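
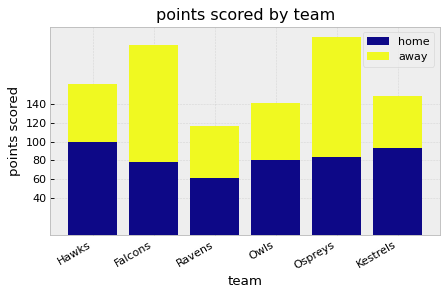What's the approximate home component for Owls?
home top ≈ 80, bottom ≈ 0; segment ≈ 80.

≈ 80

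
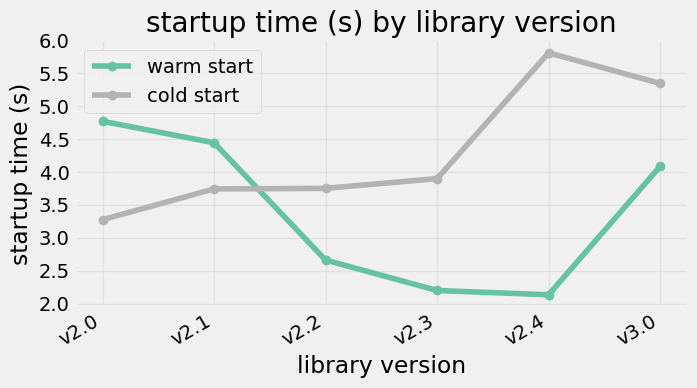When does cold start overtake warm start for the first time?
v2.1: cold start ≈ 3.5 vs warm start ≈ 4.5 (not yet); v2.2: cold start ≈ 4.0 vs warm start ≈ 2.5 (first crossover).

v2.2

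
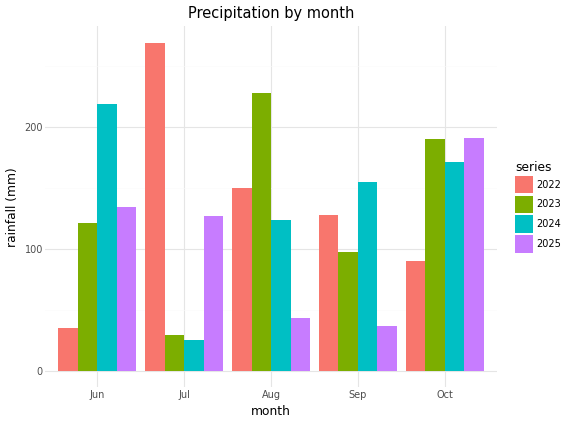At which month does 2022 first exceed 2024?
Jul

Jun: 2022 ≈ 25 vs 2024 ≈ 225 (not yet); Jul: 2022 ≈ 275 vs 2024 ≈ 25 (first crossover).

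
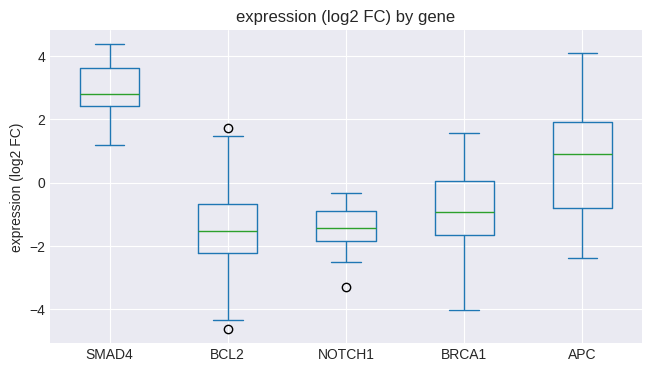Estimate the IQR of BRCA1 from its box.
≈ 1.5

Q3 ≈ 0.0, Q1 ≈ -1.5; IQR ≈ 1.5.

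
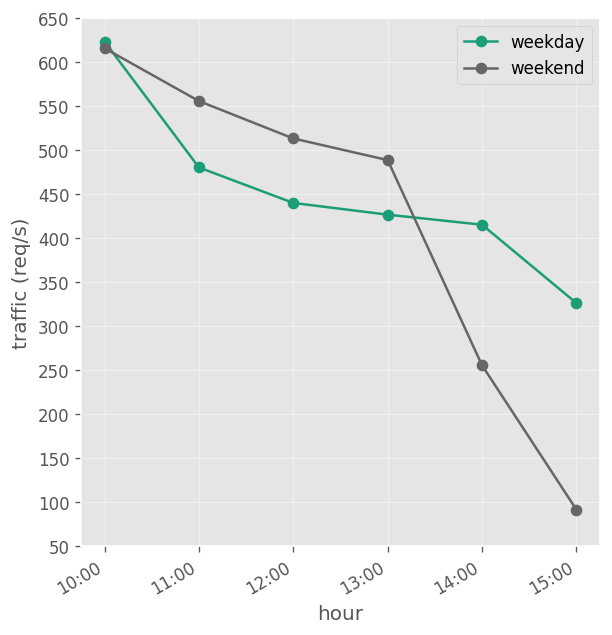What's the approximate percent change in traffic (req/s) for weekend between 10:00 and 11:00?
10:00 ≈ 600, 11:00 ≈ 550; (550 − 600) / 600 ≈ -8.3%.

≈ -8.3%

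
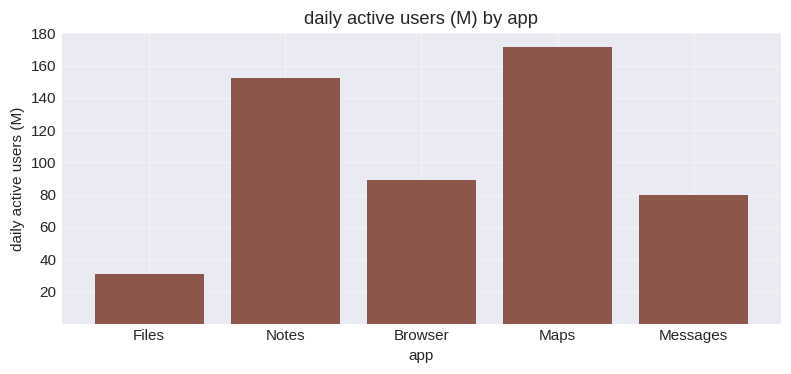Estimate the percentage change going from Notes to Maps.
Notes ≈ 160, Maps ≈ 180; (180 − 160) / 160 ≈ +12.5%.

≈ +12.5%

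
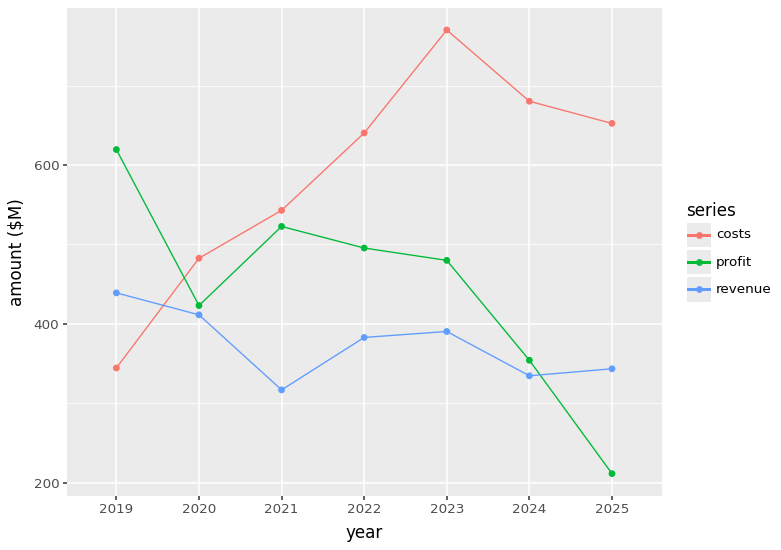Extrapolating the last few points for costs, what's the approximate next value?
Last three: 750, 700, 650 → slope ≈ -50/step → next ≈ 600.

≈ 600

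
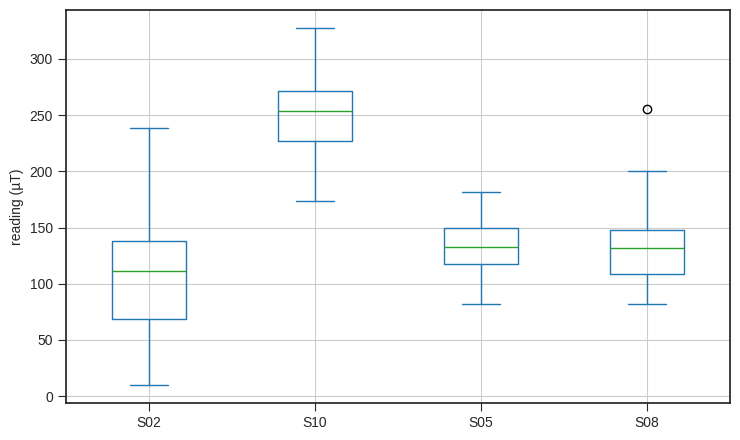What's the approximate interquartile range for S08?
≈ 40

Q3 ≈ 140, Q1 ≈ 100; IQR ≈ 40.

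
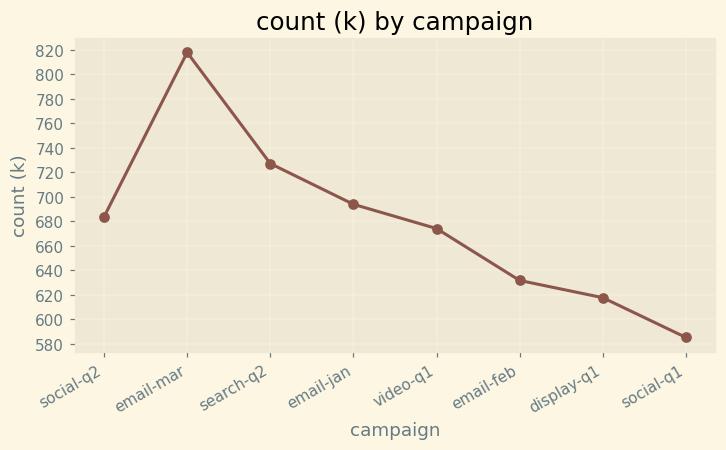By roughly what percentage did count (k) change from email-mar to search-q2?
email-mar ≈ 820, search-q2 ≈ 720; (720 − 820) / 820 ≈ -12.2%.

≈ -12.2%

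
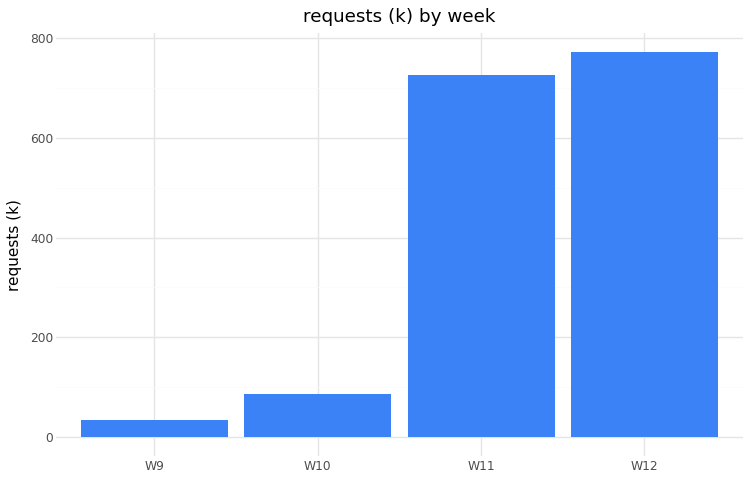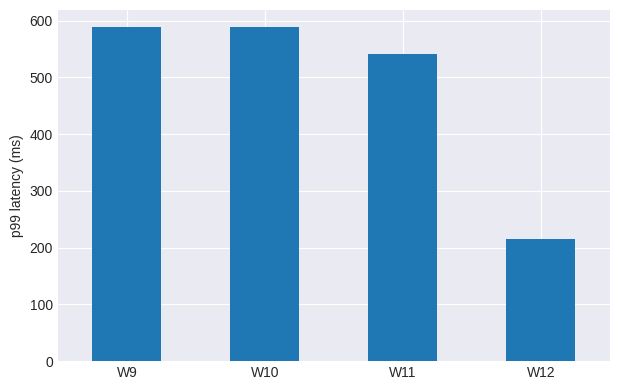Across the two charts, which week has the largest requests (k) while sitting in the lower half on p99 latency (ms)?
Chart 2 median p99 latency (ms) ≈ 600; below-median weeks: W11, W12. Among those, W12 has the highest requests (k) (≈ 800).

W12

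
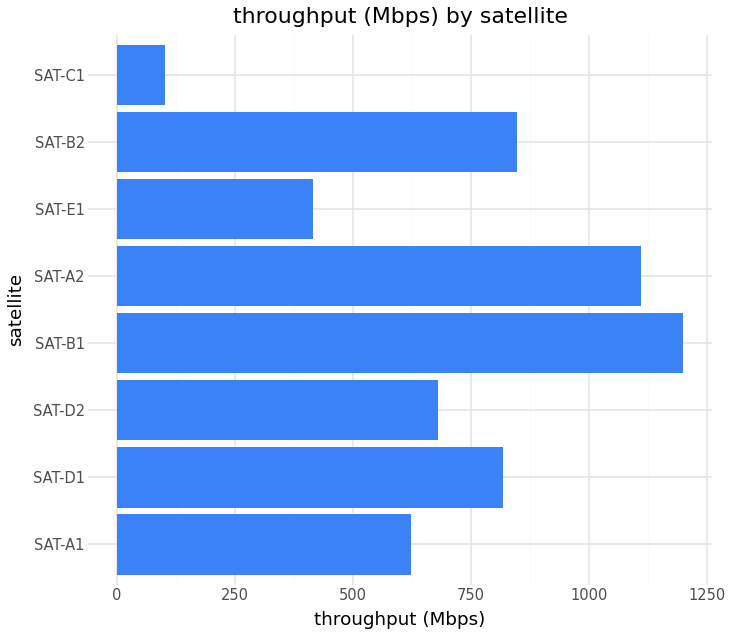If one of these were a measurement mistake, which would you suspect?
SAT-C1

SAT-C1 ≈ 100; the rest sit between ≈ 400 and ≈ 1200.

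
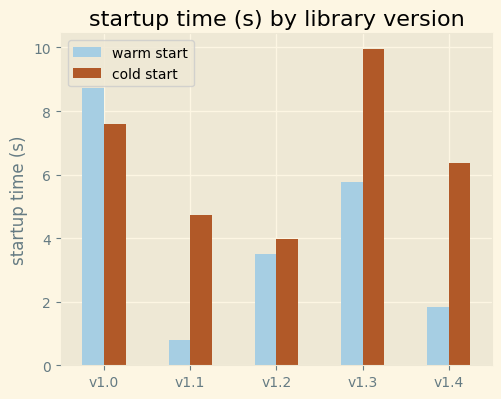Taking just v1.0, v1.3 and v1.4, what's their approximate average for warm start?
(9 + 6 + 2) / 3 ≈ 6.

≈ 6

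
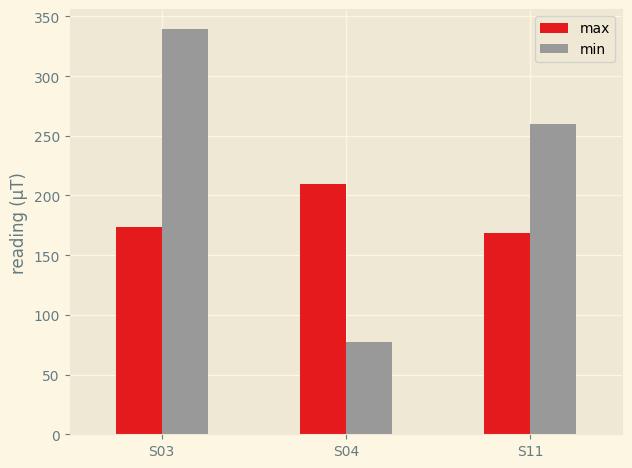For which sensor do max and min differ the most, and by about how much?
S03, ≈ 200 µT

S03: max ≈ 150, min ≈ 350 → gap ≈ 200. Next-largest (S04) is only ≈ 100.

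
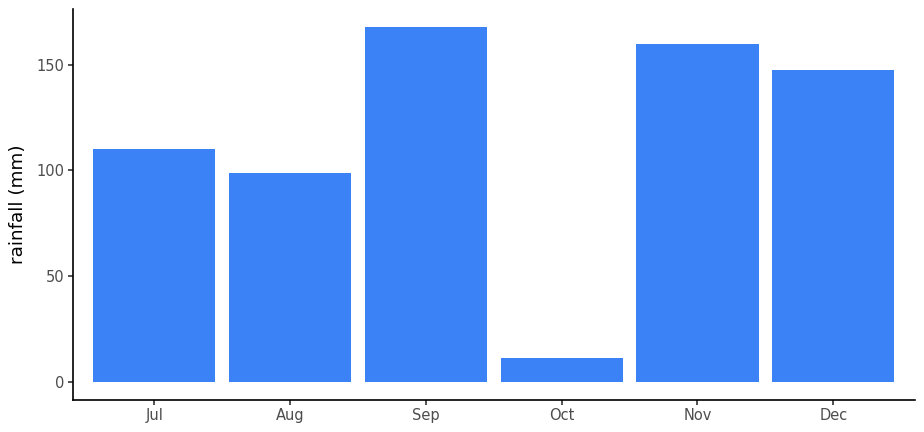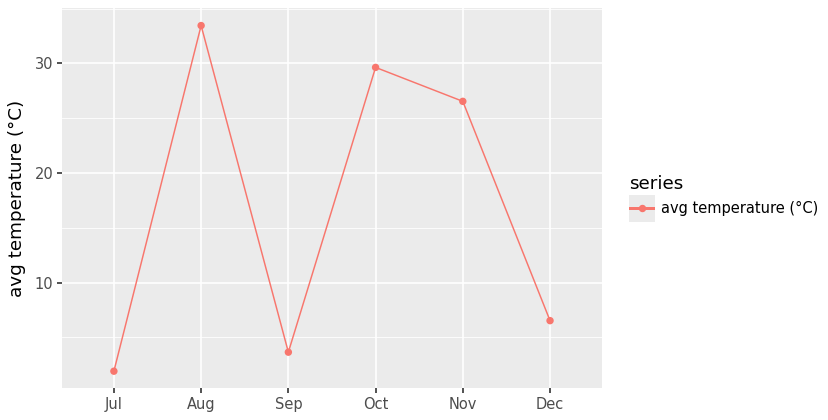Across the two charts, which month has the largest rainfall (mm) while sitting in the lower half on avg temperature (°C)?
Chart 2 median avg temperature (°C) ≈ 15; below-median months: Jul, Sep, Dec. Among those, Sep has the highest rainfall (mm) (≈ 160).

Sep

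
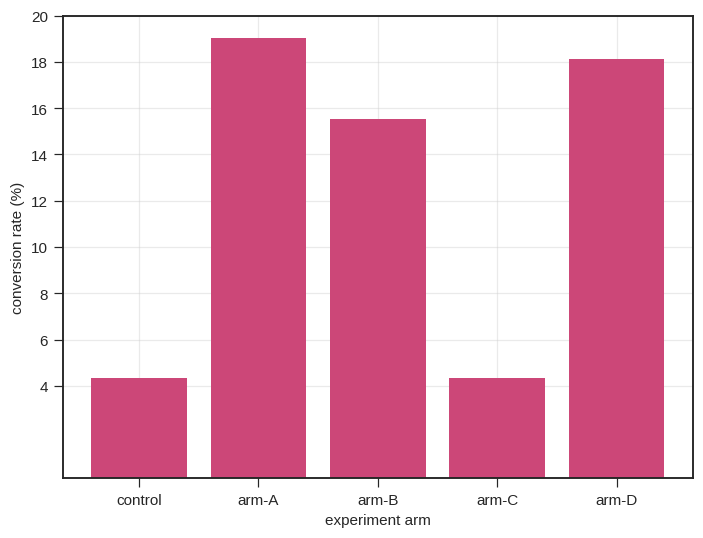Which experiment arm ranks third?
arm-B

Top 4: arm-A ≈ 20, arm-D ≈ 18, arm-B ≈ 16, control ≈ 4.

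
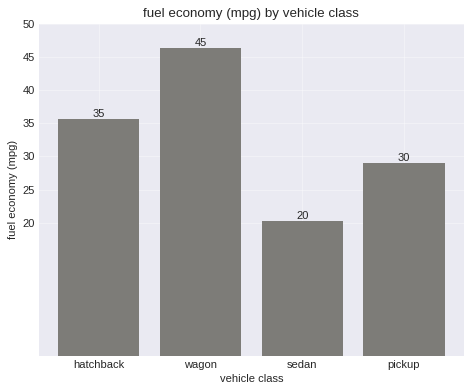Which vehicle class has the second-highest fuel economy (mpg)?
hatchback

Top 3: wagon ≈ 45, hatchback ≈ 35, pickup ≈ 30.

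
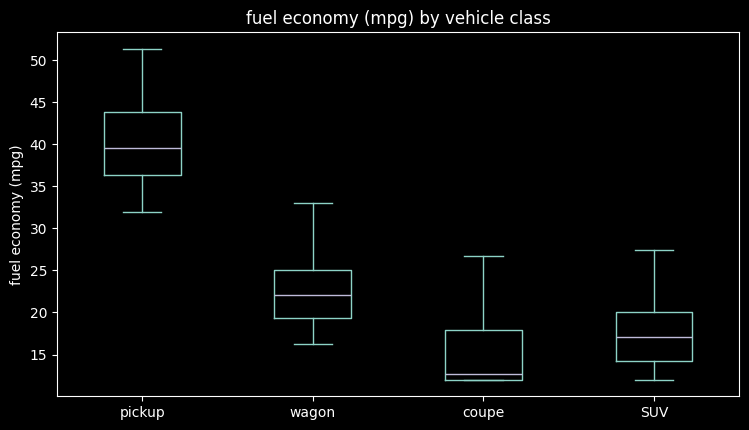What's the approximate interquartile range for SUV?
Q3 ≈ 20, Q1 ≈ 15; IQR ≈ 5.

≈ 5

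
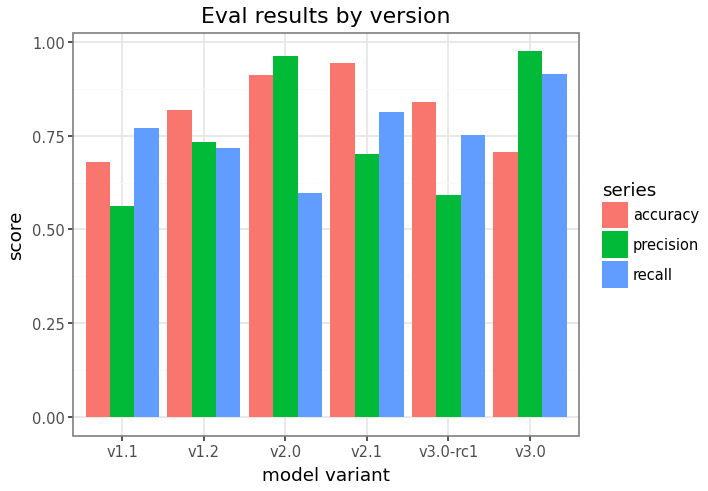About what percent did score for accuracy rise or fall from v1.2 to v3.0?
v1.2 ≈ 0.8, v3.0 ≈ 0.7; (0.7 − 0.8) / 0.8 ≈ -12.5%.

≈ -12.5%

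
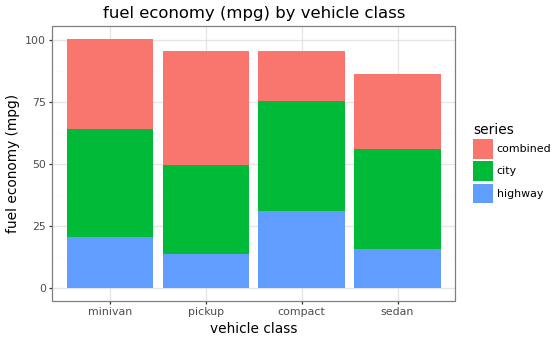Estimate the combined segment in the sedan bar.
≈ 30

combined top ≈ 90, bottom ≈ 60; segment ≈ 30.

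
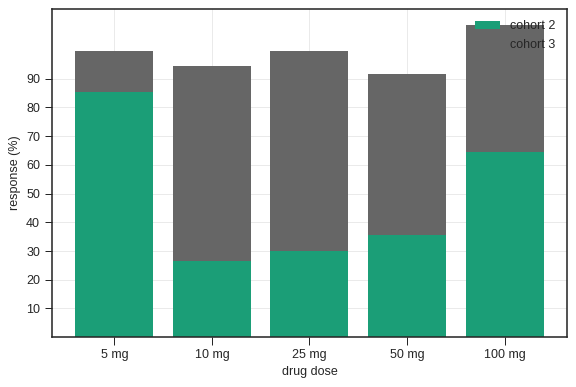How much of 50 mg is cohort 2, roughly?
cohort 2 top ≈ 40, bottom ≈ 0; segment ≈ 40.

≈ 40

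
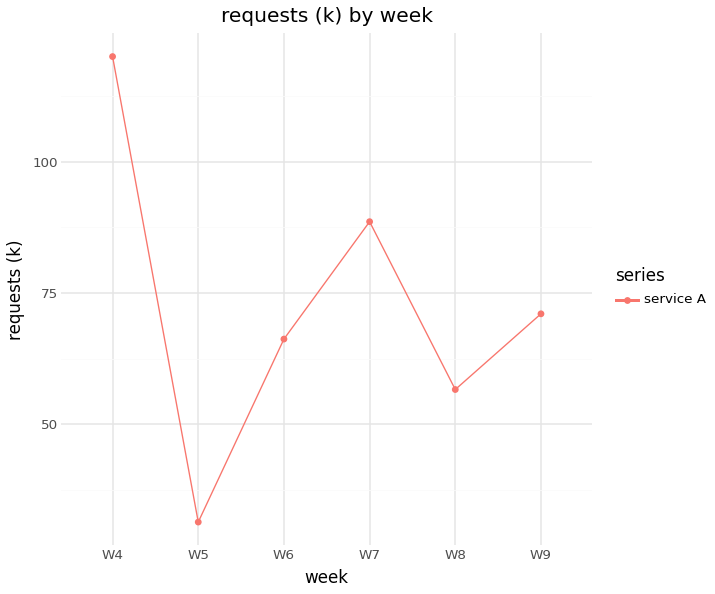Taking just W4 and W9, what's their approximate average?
(120 + 70) / 2 ≈ 95.

≈ 95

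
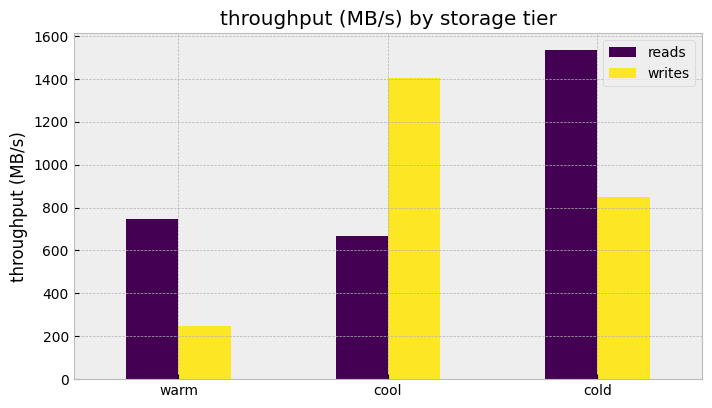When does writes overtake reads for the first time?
cool

warm: writes ≈ 200 vs reads ≈ 800 (not yet); cool: writes ≈ 1400 vs reads ≈ 600 (first crossover).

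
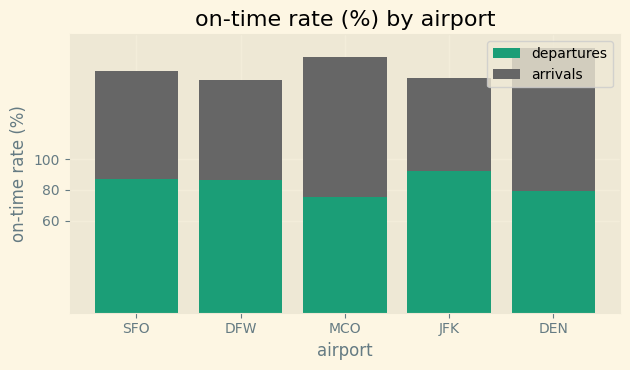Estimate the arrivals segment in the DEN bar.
≈ 100

arrivals top ≈ 180, bottom ≈ 80; segment ≈ 100.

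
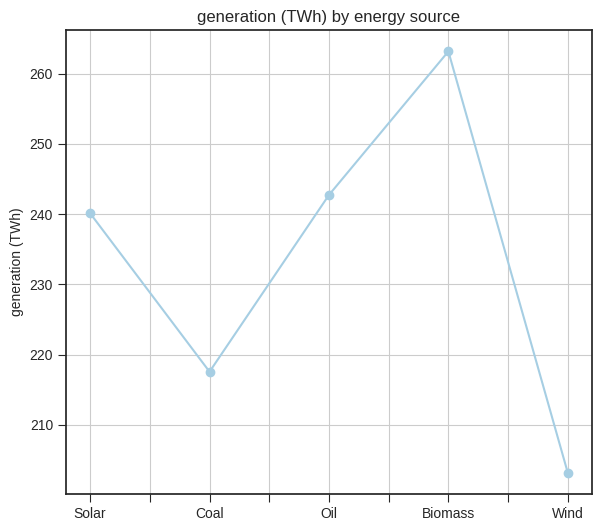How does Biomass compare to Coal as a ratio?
Biomass ≈ 265, Coal ≈ 220; 265/220 ≈ 1.2.

≈ 1.2×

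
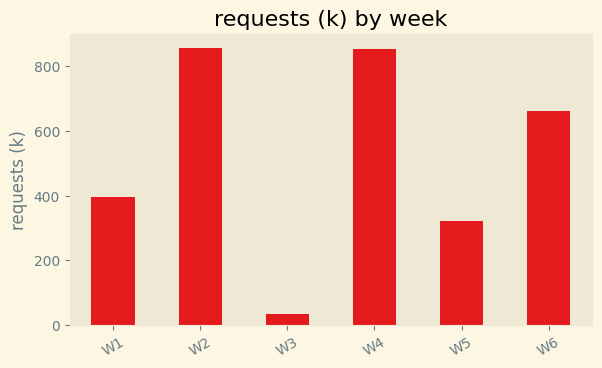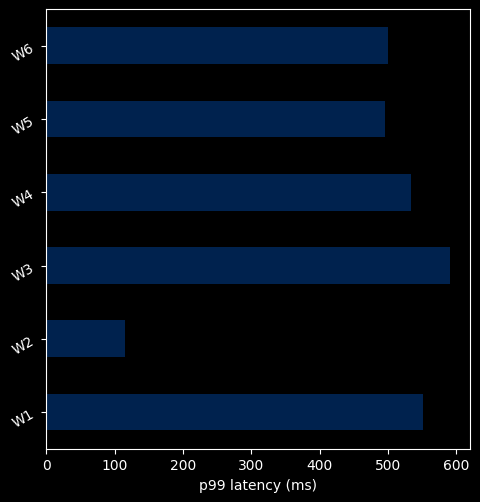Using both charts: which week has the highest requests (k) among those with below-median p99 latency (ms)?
W2

Chart 2 median p99 latency (ms) ≈ 500; below-median weeks: W2, W5, W6. Among those, W2 has the highest requests (k) (≈ 900).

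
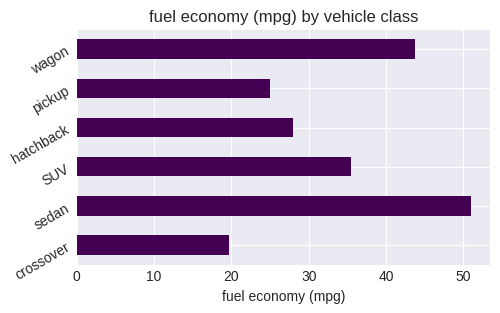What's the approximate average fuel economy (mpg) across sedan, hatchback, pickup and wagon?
≈ 38

(50 + 30 + 25 + 45) / 4 ≈ 38.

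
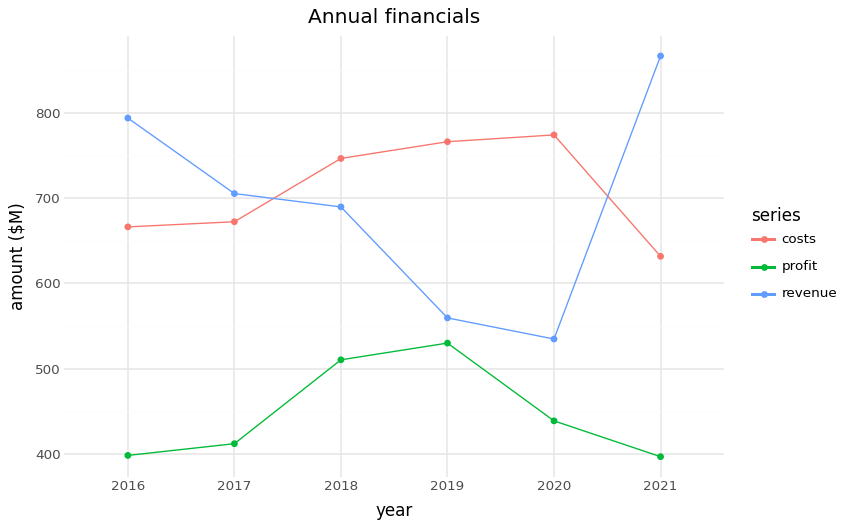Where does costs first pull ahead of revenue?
2018

2017: costs ≈ 650 vs revenue ≈ 700 (not yet); 2018: costs ≈ 750 vs revenue ≈ 700 (first crossover).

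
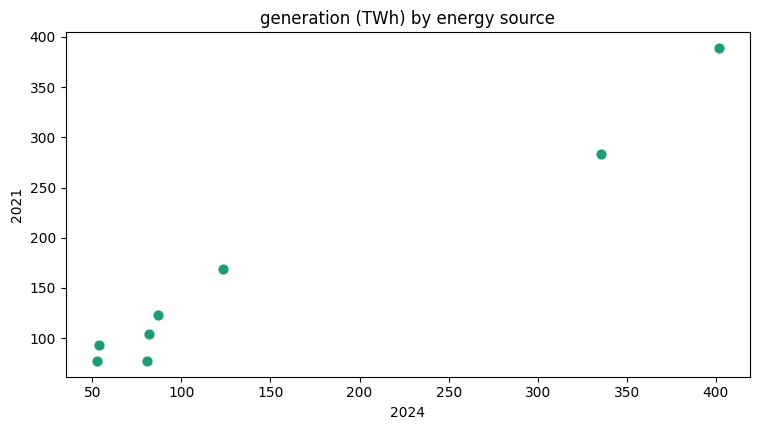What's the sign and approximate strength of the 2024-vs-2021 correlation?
Points are positively correlated; strong (|r| ≈ 1.0).

positive, strong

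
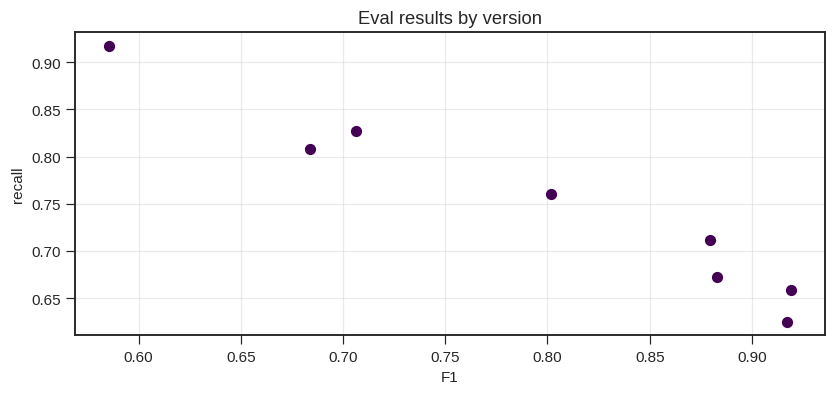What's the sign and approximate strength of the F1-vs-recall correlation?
Points are negatively correlated; strong (|r| ≈ 1.0).

negative, strong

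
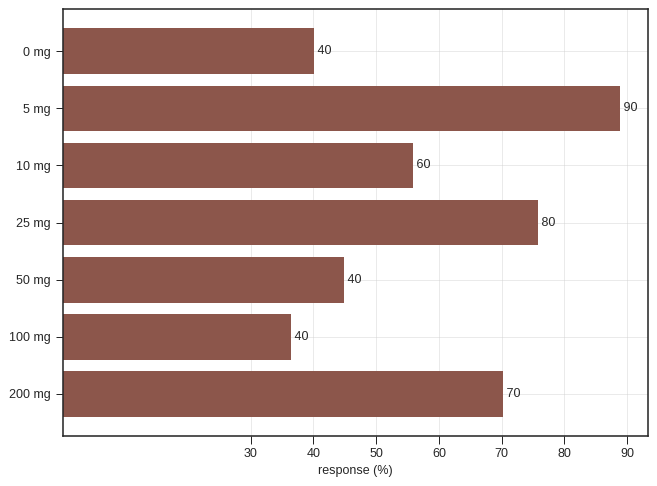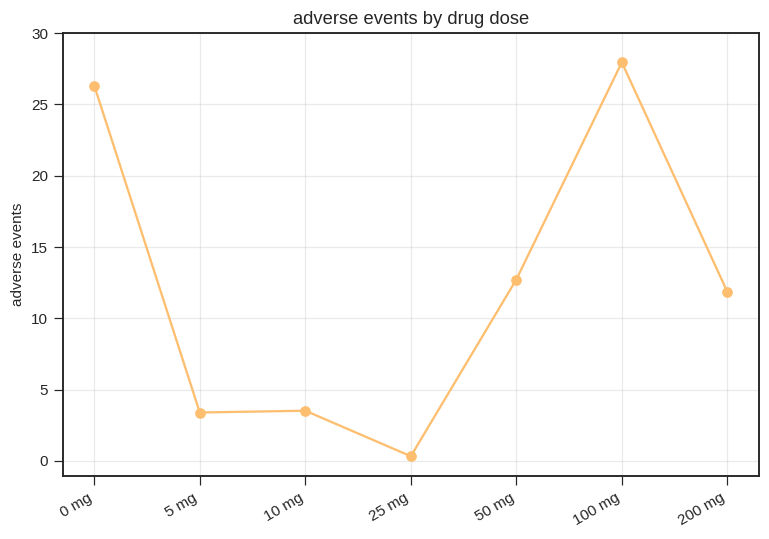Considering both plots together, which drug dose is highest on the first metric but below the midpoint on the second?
Chart 2 median adverse events ≈ 10; below-median drug doses: 5 mg, 10 mg, 25 mg. Among those, 5 mg has the highest response (%) (≈ 90).

5 mg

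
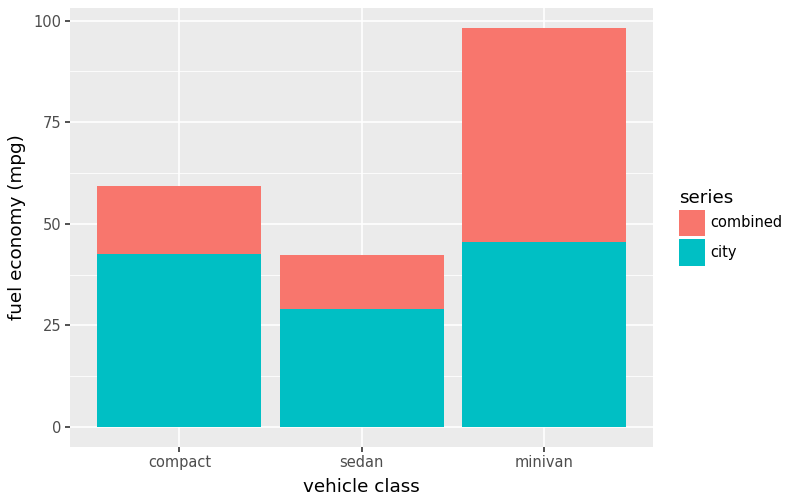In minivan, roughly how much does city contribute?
≈ 50

city top ≈ 50, bottom ≈ 0; segment ≈ 50.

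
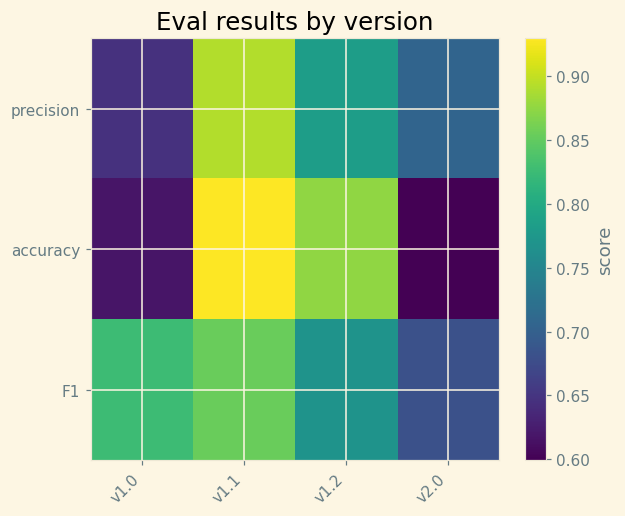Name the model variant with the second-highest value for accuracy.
Top 3 for accuracy: v1.1 ≈ 0.95, v1.2 ≈ 0.90, v1.0 ≈ 0.60.

v1.2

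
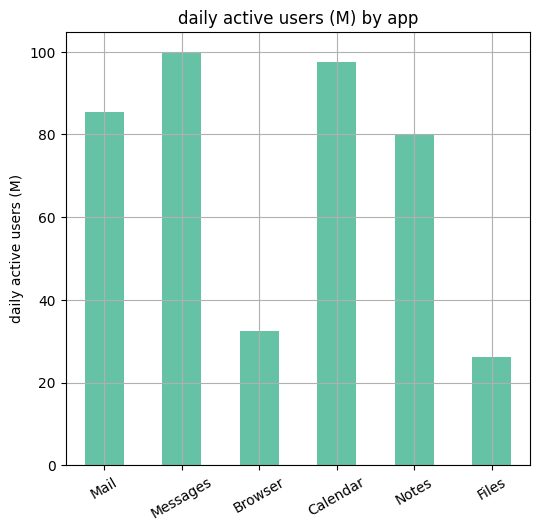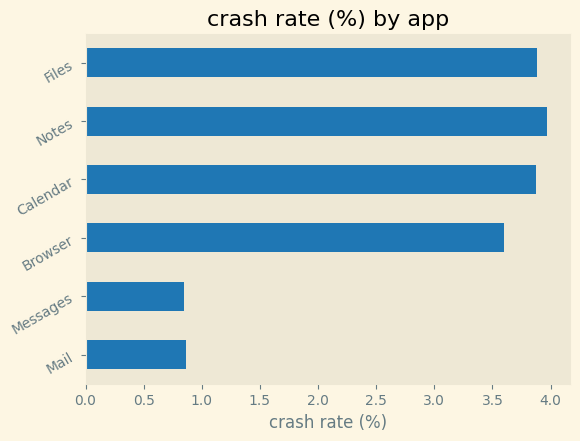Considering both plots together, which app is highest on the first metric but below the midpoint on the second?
Chart 2 median crash rate (%) ≈ 3.5; below-median apps: Mail, Messages, Browser. Among those, Messages has the highest daily active users (M) (≈ 100).

Messages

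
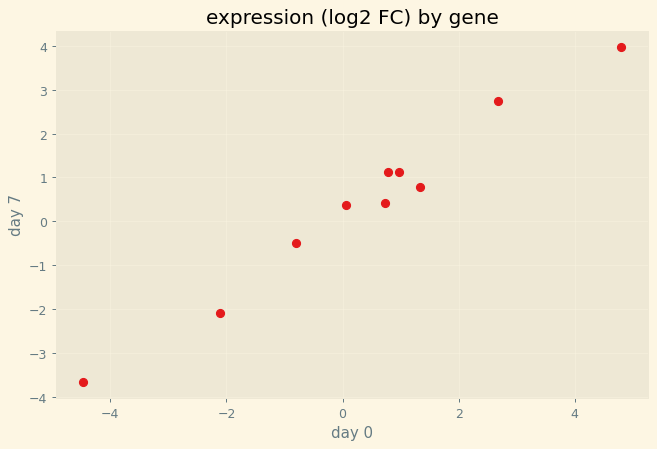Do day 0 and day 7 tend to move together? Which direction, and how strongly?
positive, strong

Points are positively correlated; strong (|r| ≈ 1.0).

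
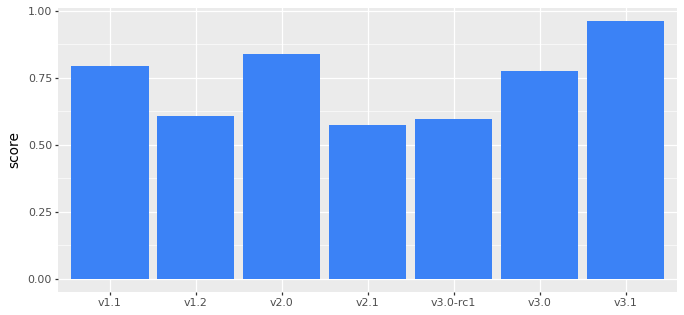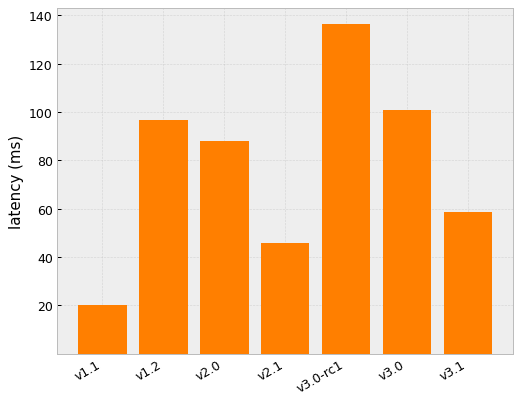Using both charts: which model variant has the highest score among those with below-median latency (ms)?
Chart 2 median latency (ms) ≈ 80; below-median model variants: v1.1, v2.1, v3.1. Among those, v3.1 has the highest score (≈ 1).

v3.1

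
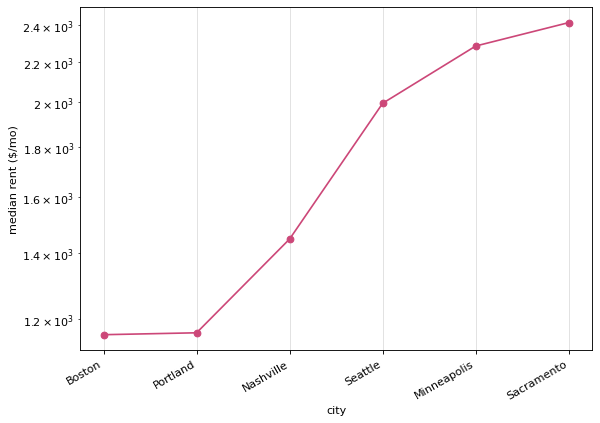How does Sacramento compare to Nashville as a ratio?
≈ 1.71×

Sacramento ≈ 2400, Nashville ≈ 1400; 2400/1400 ≈ 1.71.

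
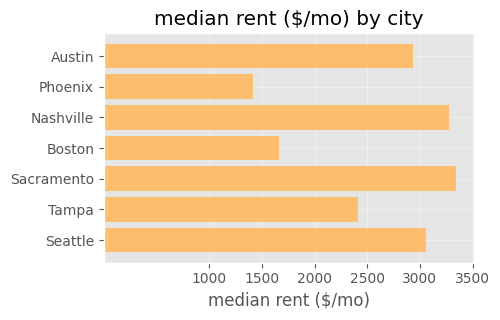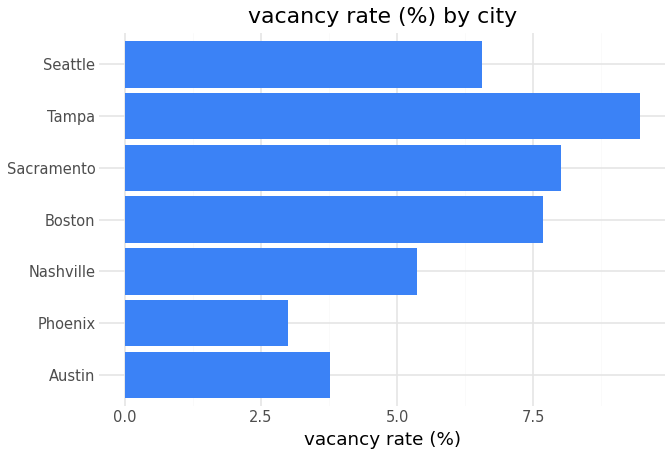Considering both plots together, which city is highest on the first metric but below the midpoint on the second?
Chart 2 median vacancy rate (%) ≈ 7; below-median cities: Austin, Phoenix, Nashville. Among those, Nashville has the highest median rent ($/mo) (≈ 3500).

Nashville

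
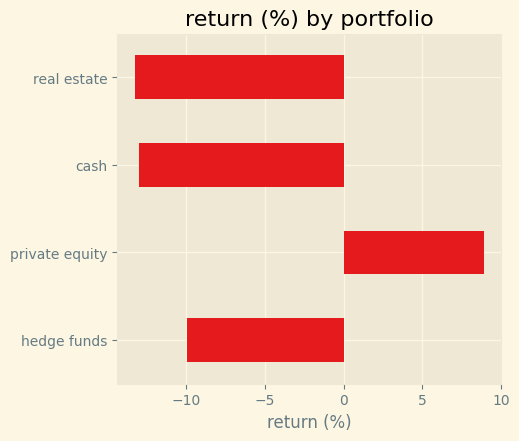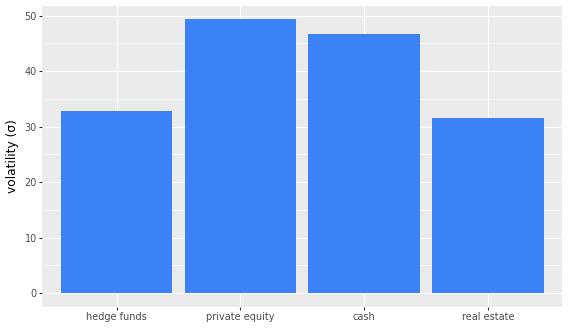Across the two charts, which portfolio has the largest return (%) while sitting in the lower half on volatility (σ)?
hedge funds

Chart 2 median volatility (σ) ≈ 40; below-median portfolios: hedge funds, real estate. Among those, hedge funds has the highest return (%) (≈ -10).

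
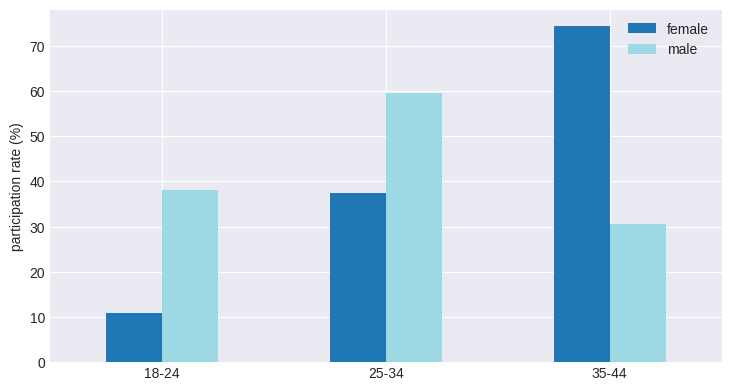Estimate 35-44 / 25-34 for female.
35-44 ≈ 70, 25-34 ≈ 40; 70/40 ≈ 1.75.

≈ 1.75×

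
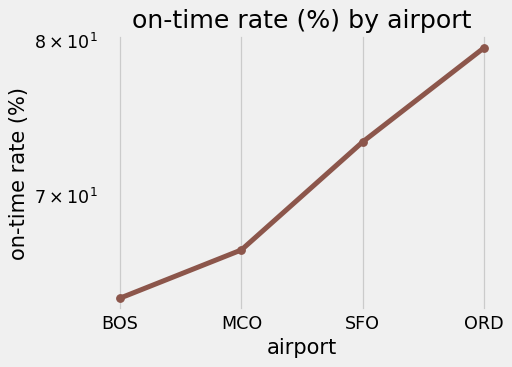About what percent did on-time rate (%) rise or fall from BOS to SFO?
BOS ≈ 64, SFO ≈ 74; (74 − 64) / 64 ≈ +15.6%.

≈ +15.6%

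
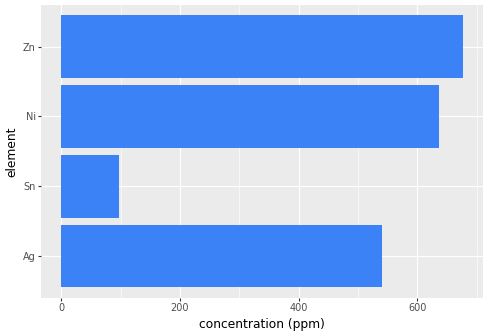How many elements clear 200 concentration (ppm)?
Above 200: Ag, Ni, Zn.

3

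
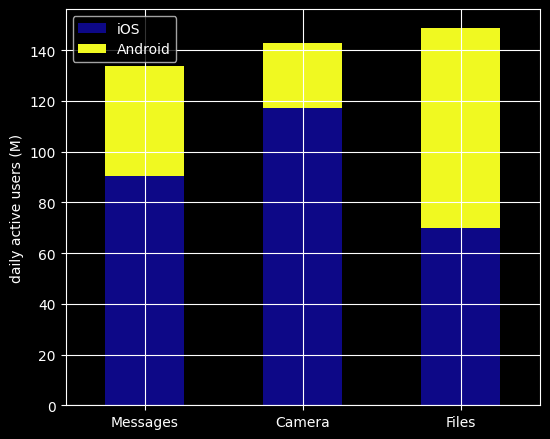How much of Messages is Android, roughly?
Android top ≈ 140, bottom ≈ 100; segment ≈ 40.

≈ 40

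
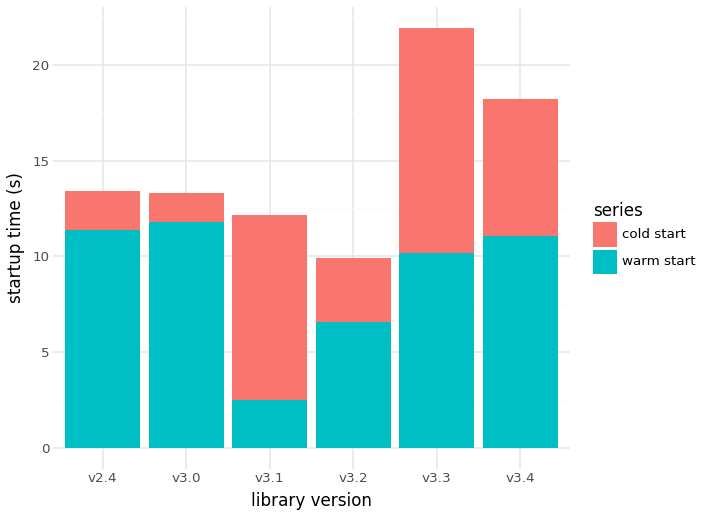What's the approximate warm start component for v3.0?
warm start top ≈ 12, bottom ≈ 0; segment ≈ 12.

≈ 12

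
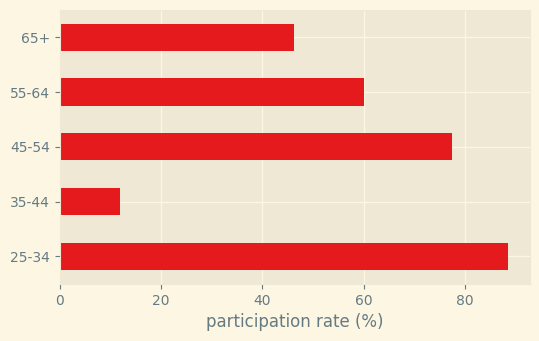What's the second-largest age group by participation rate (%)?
Top 3: 25-34 ≈ 90, 45-54 ≈ 80, 55-64 ≈ 60.

45-54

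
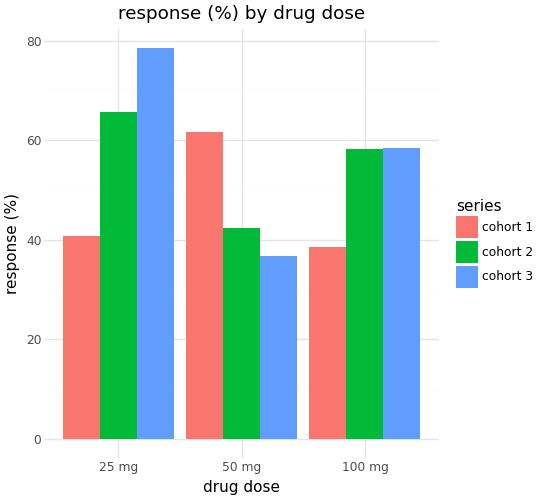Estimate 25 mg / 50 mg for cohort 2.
≈ 1.75×

25 mg ≈ 70, 50 mg ≈ 40; 70/40 ≈ 1.75.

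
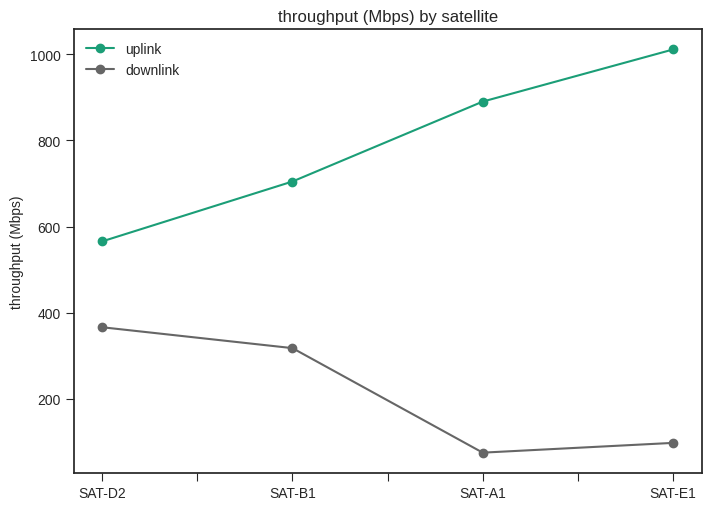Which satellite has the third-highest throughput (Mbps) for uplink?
SAT-B1

Top 4 for uplink: SAT-E1 ≈ 1000, SAT-A1 ≈ 900, SAT-B1 ≈ 700, SAT-D2 ≈ 600.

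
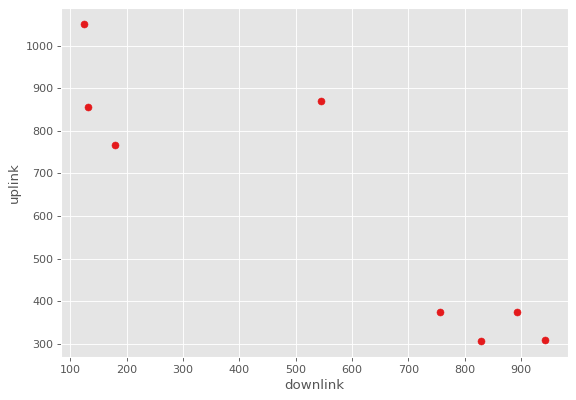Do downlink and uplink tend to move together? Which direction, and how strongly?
Points are negatively correlated; strong (|r| ≈ 0.9).

negative, strong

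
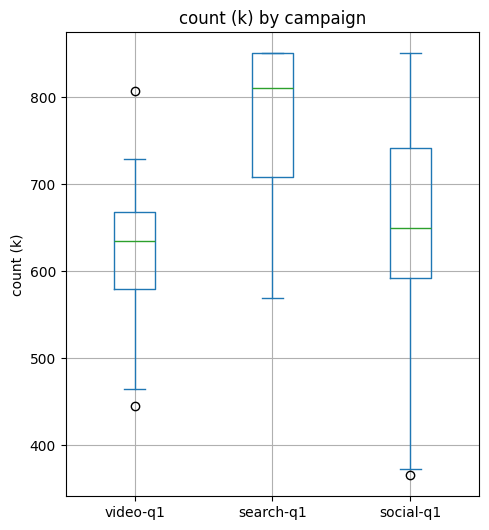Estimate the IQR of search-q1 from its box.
Q3 ≈ 840, Q1 ≈ 700; IQR ≈ 140.

≈ 140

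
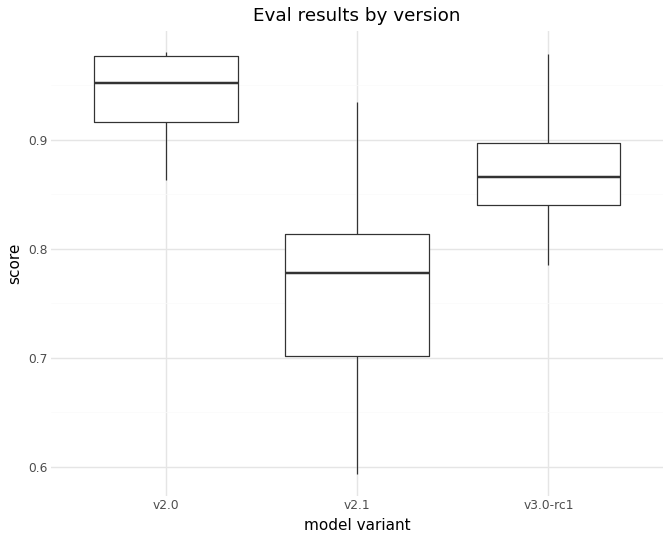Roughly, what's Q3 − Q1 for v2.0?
Q3 ≈ 0.98, Q1 ≈ 0.92; IQR ≈ 0.06.

≈ 0.06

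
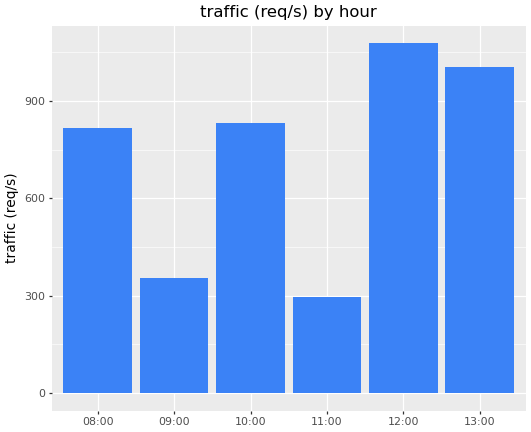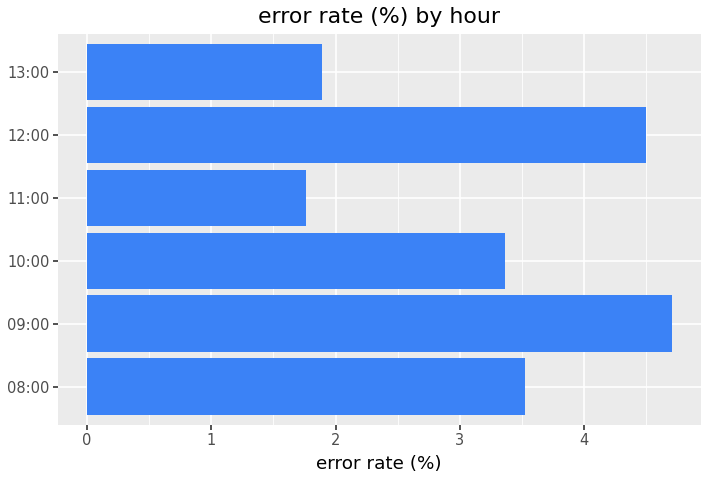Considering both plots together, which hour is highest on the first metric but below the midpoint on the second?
13:00

Chart 2 median error rate (%) ≈ 3.5; below-median hours: 10:00, 11:00, 13:00. Among those, 13:00 has the highest traffic (req/s) (≈ 1000).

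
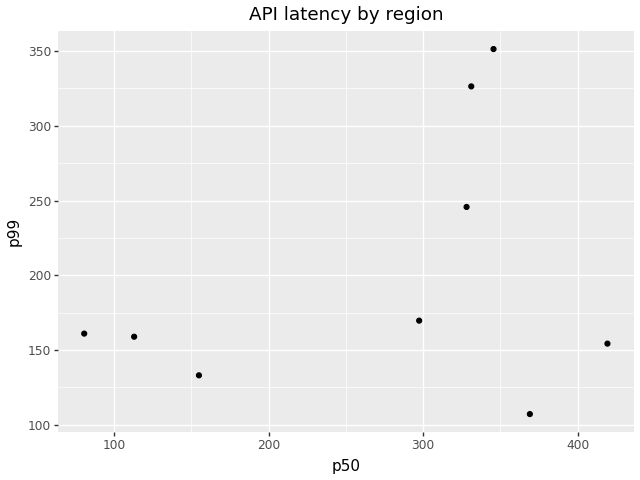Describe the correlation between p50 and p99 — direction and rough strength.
positive, weak

Points are positively correlated; weak (|r| ≈ 0.3).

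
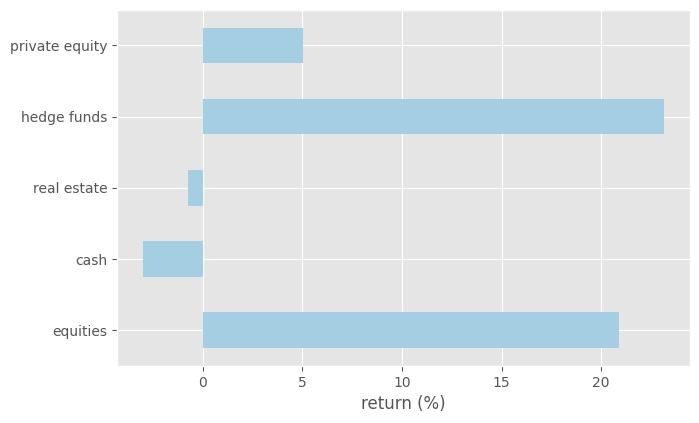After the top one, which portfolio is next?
equities

Top 3: hedge funds ≈ 25, equities ≈ 20, private equity ≈ 5.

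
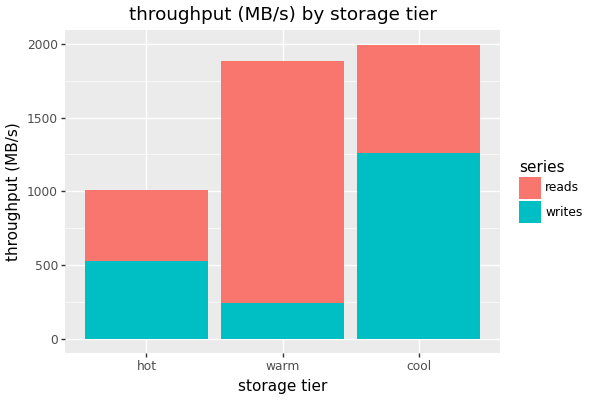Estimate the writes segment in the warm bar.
≈ 200

writes top ≈ 200, bottom ≈ 0; segment ≈ 200.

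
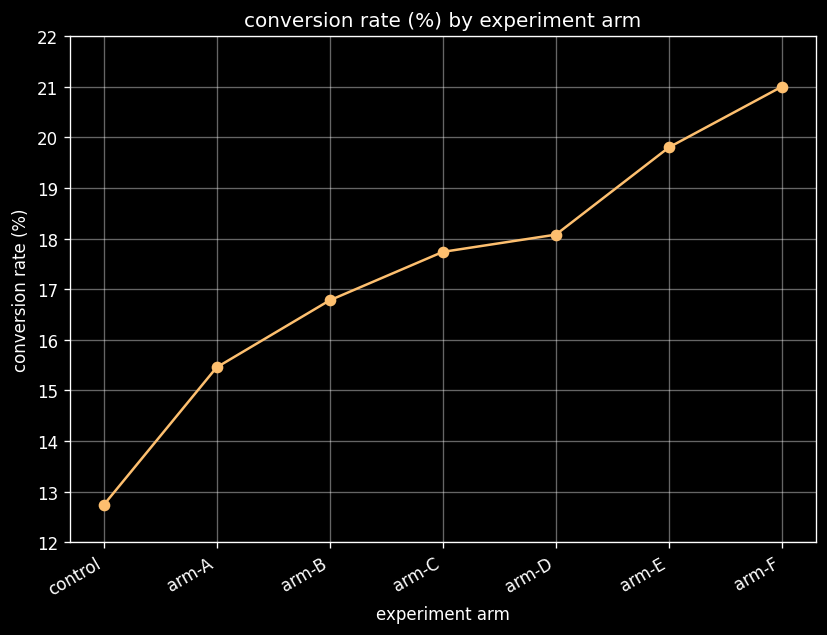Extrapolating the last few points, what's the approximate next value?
≈ 22.5

Last three: 18, 20, 21 → slope ≈ 1.5/step → next ≈ 22.5.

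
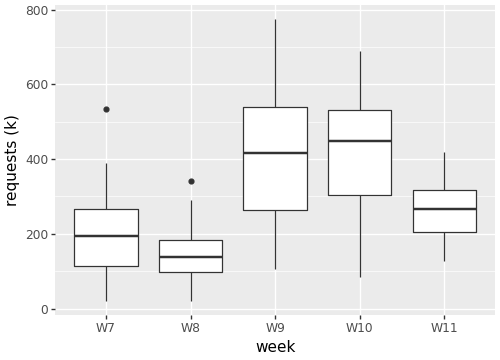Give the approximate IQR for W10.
Q3 ≈ 525, Q1 ≈ 300; IQR ≈ 225.

≈ 225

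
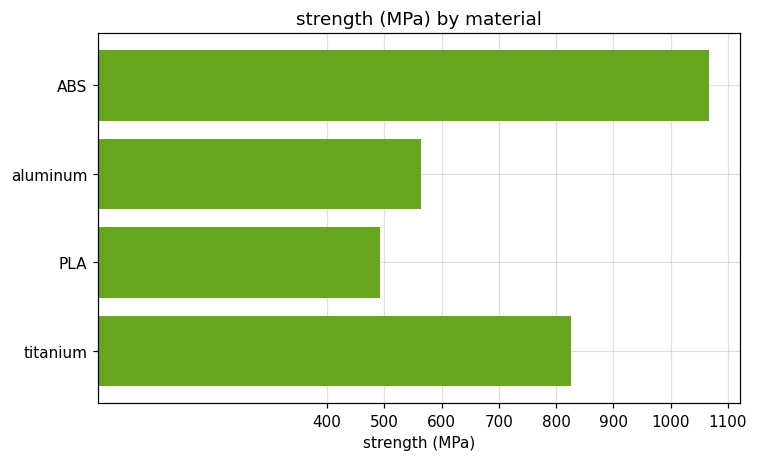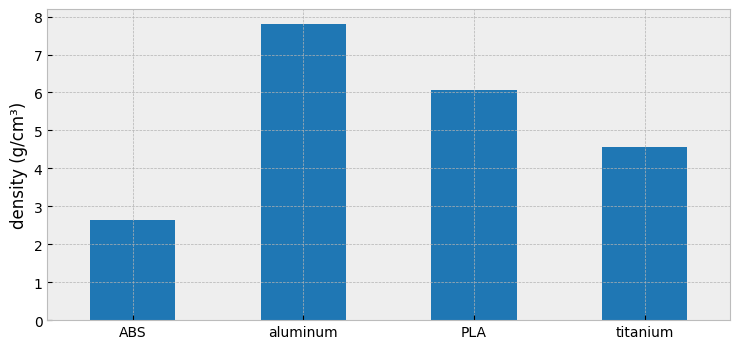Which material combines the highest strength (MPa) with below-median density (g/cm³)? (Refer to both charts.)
ABS

Chart 2 median density (g/cm³) ≈ 5; below-median materials: ABS, titanium. Among those, ABS has the highest strength (MPa) (≈ 1100).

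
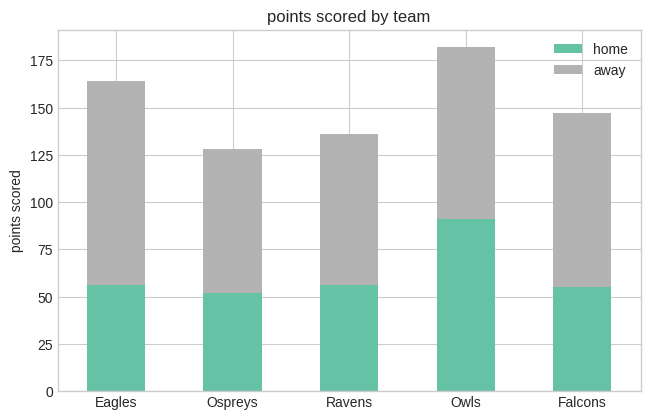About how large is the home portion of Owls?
≈ 100

home top ≈ 100, bottom ≈ 0; segment ≈ 100.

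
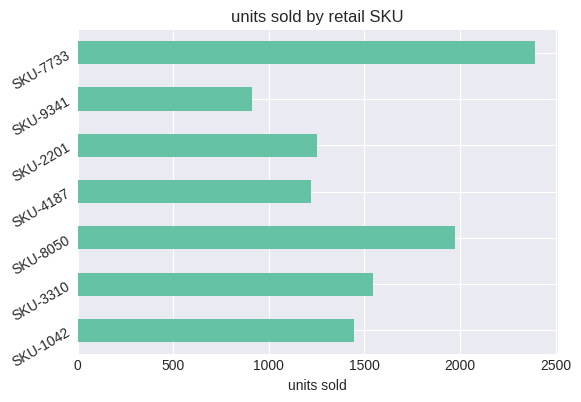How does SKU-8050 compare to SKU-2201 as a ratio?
SKU-8050 ≈ 2000, SKU-2201 ≈ 1200; 2000/1200 ≈ 1.67.

≈ 1.67×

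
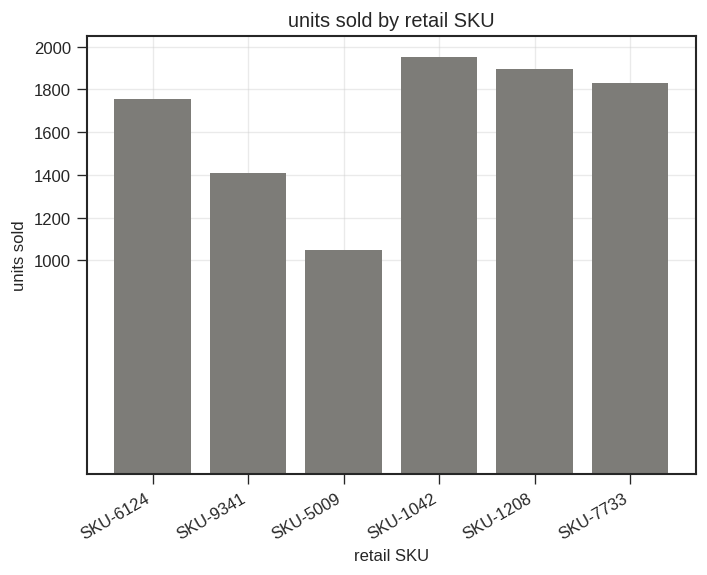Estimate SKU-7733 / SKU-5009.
≈ 1.8×

SKU-7733 ≈ 1800, SKU-5009 ≈ 1000; 1800/1000 ≈ 1.8.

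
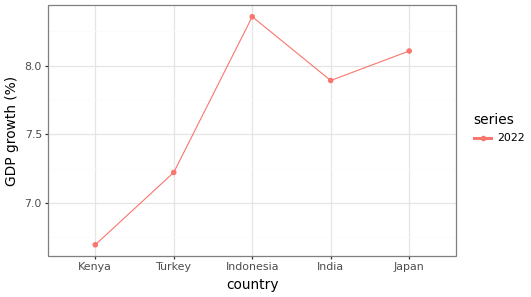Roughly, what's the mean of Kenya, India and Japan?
(6.6 + 7.8 + 8.2) / 3 ≈ 7.53.

≈ 7.53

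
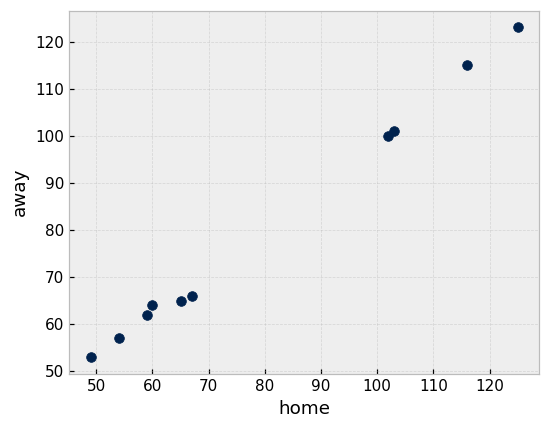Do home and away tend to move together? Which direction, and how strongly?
positive, strong

Points are positively correlated; strong (|r| ≈ 1.0).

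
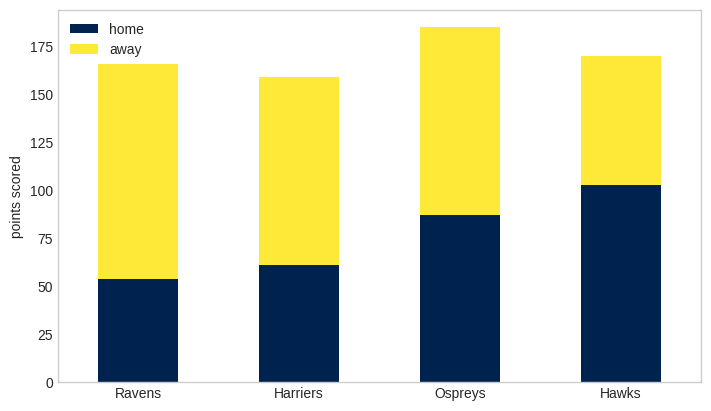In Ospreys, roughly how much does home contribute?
home top ≈ 80, bottom ≈ 0; segment ≈ 80.

≈ 80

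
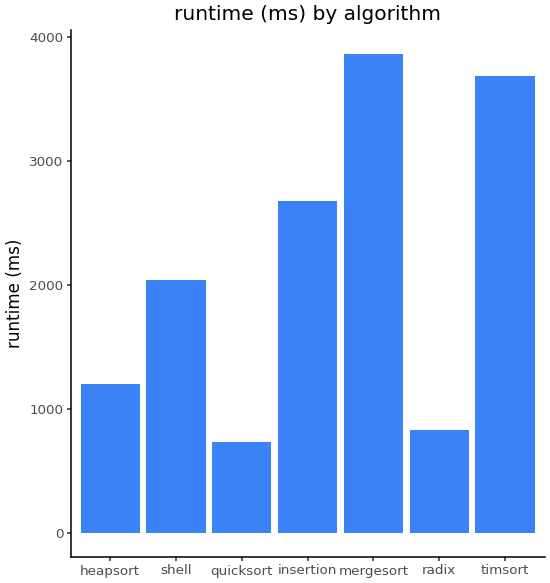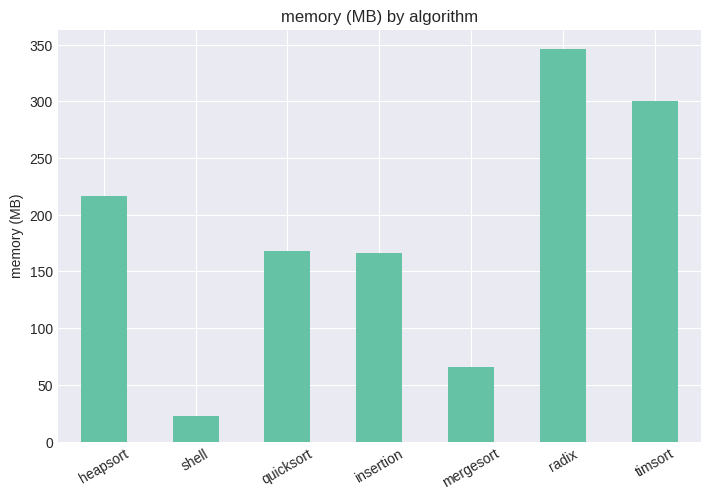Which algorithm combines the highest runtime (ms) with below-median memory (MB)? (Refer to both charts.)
Chart 2 median memory (MB) ≈ 150; below-median algorithms: shell, insertion, mergesort. Among those, mergesort has the highest runtime (ms) (≈ 4000).

mergesort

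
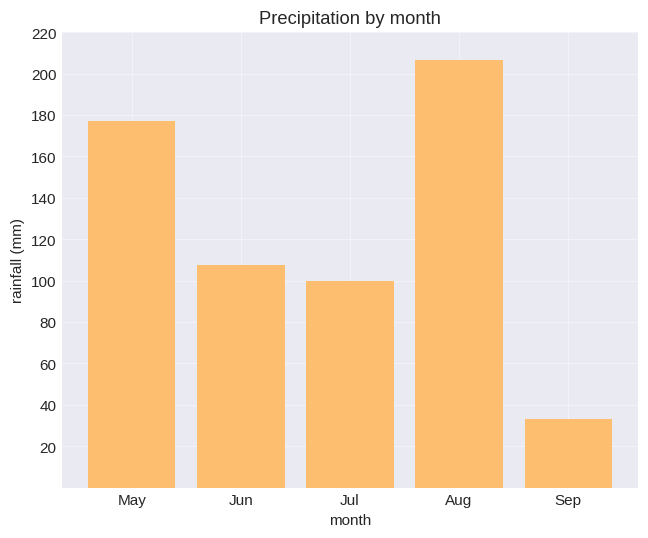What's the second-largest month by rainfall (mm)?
May

Top 3: Aug ≈ 200, May ≈ 180, Jun ≈ 100.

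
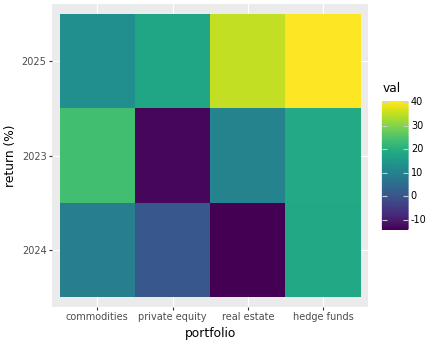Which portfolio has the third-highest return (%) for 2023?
Top 4 for 2023: commodities ≈ 25, hedge funds ≈ 20, real estate ≈ 10, private equity ≈ -15.

real estate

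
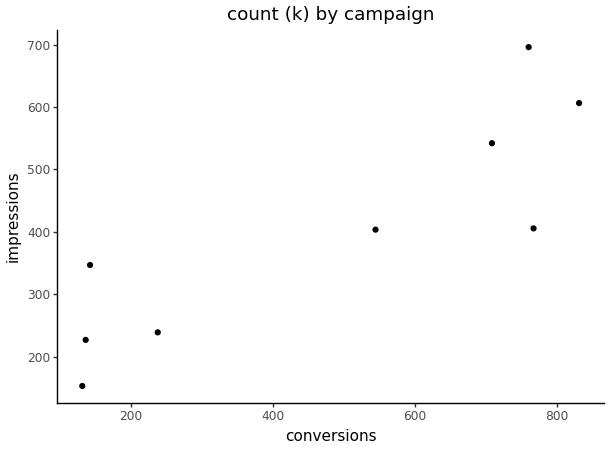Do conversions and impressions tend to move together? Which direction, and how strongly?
Points are positively correlated; strong (|r| ≈ 0.9).

positive, strong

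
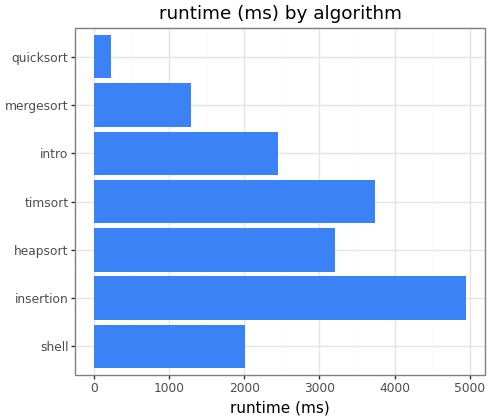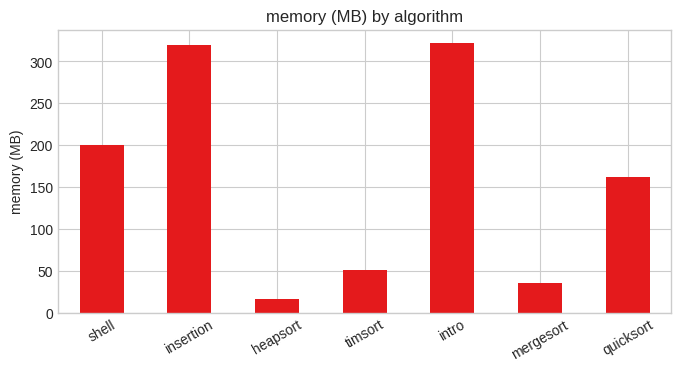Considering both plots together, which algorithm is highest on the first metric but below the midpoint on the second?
timsort

Chart 2 median memory (MB) ≈ 150; below-median algorithms: heapsort, timsort, mergesort. Among those, timsort has the highest runtime (ms) (≈ 3500).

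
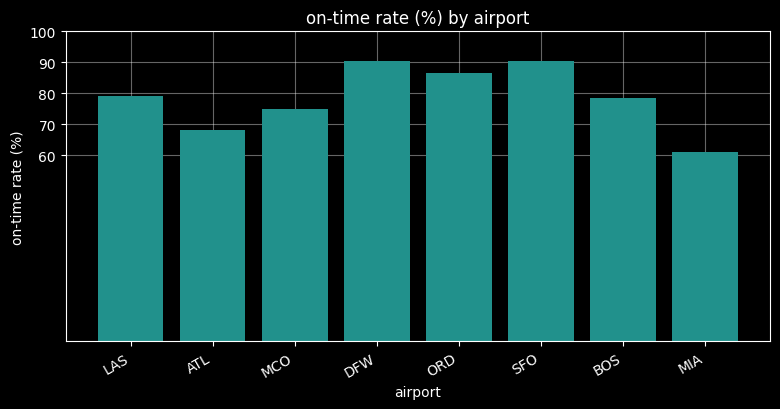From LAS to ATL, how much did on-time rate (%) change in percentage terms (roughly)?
LAS ≈ 80, ATL ≈ 70; (70 − 80) / 80 ≈ -12.5%.

≈ -12.5%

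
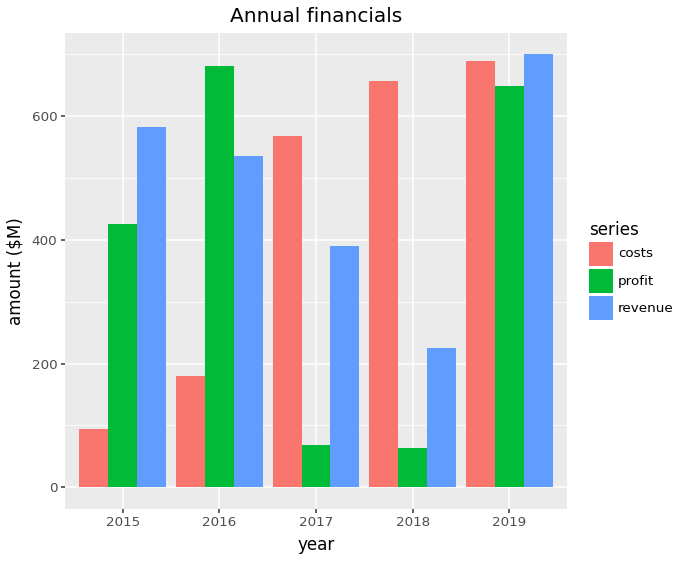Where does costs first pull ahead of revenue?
2017

2016: costs ≈ 200 vs revenue ≈ 500 (not yet); 2017: costs ≈ 600 vs revenue ≈ 400 (first crossover).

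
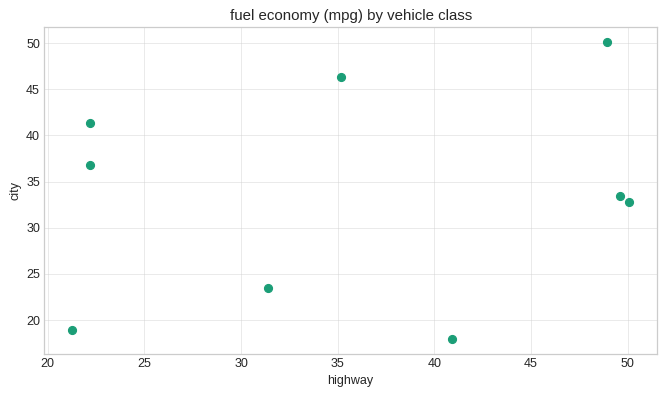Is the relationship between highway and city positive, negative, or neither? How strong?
no clear correlation

Points are roughly uncorrelated; weak (|r| ≈ 0.2).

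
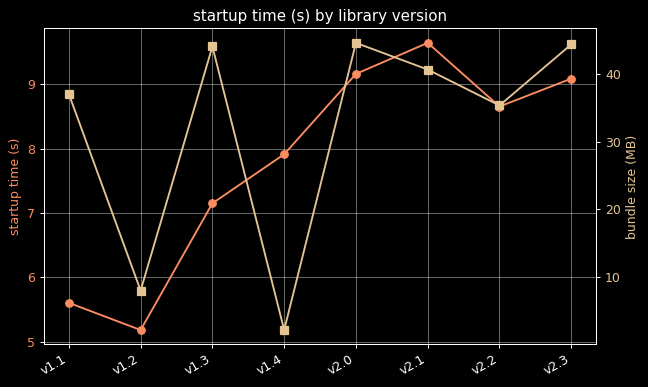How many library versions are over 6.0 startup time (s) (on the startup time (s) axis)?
6

Above 6.0: v1.3, v1.4, v2.0, v2.1, v2.2, v2.3.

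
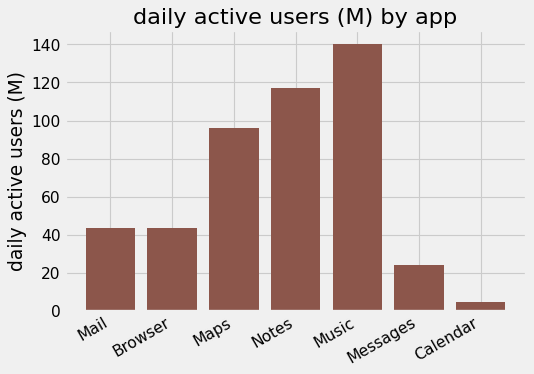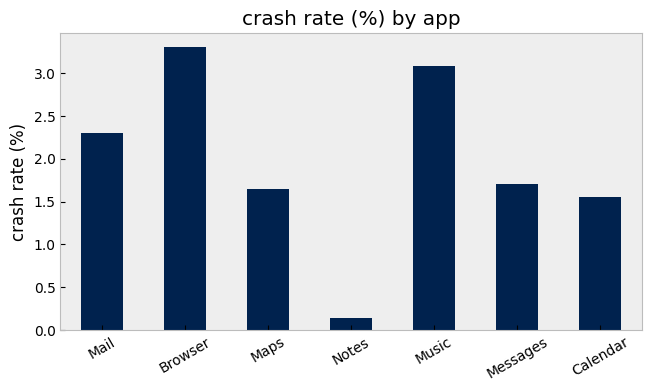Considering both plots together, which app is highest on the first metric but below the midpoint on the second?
Chart 2 median crash rate (%) ≈ 1.5; below-median apps: Maps, Notes, Calendar. Among those, Notes has the highest daily active users (M) (≈ 120).

Notes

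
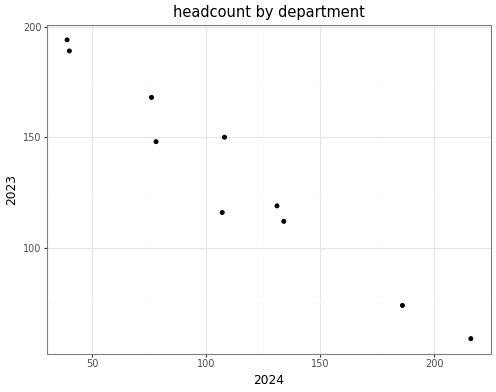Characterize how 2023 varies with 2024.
Points are negatively correlated; strong (|r| ≈ 1.0).

negative, strong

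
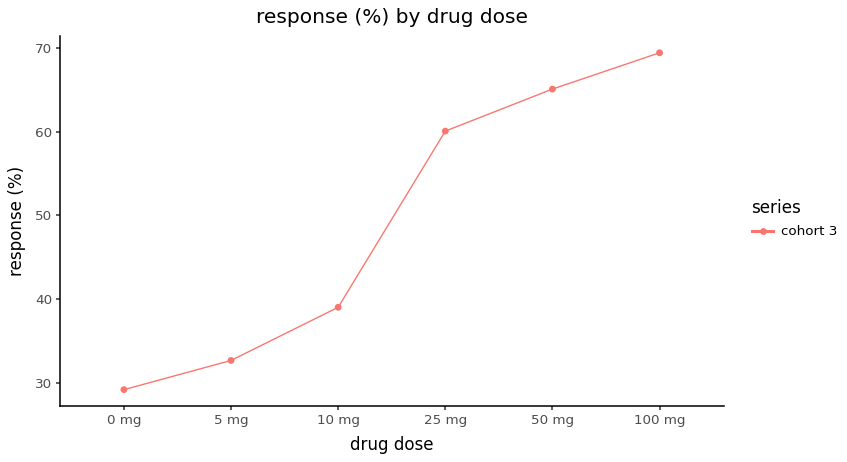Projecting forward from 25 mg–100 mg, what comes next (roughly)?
≈ 75

Last three: 60, 65, 70 → slope ≈ 5/step → next ≈ 75.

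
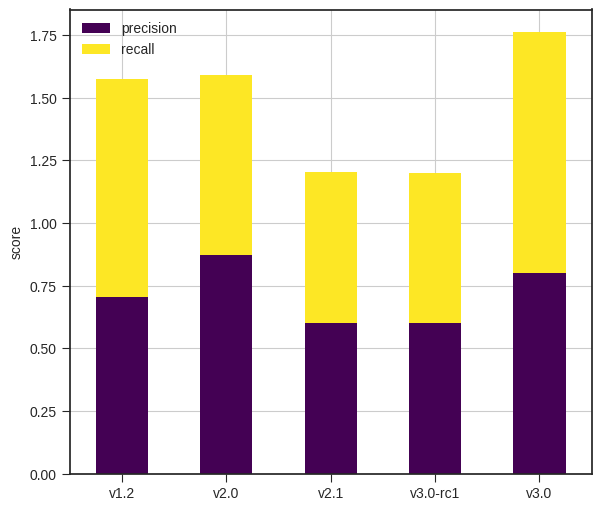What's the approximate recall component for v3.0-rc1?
≈ 0.6

recall top ≈ 1.2, bottom ≈ 0.6; segment ≈ 0.6.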